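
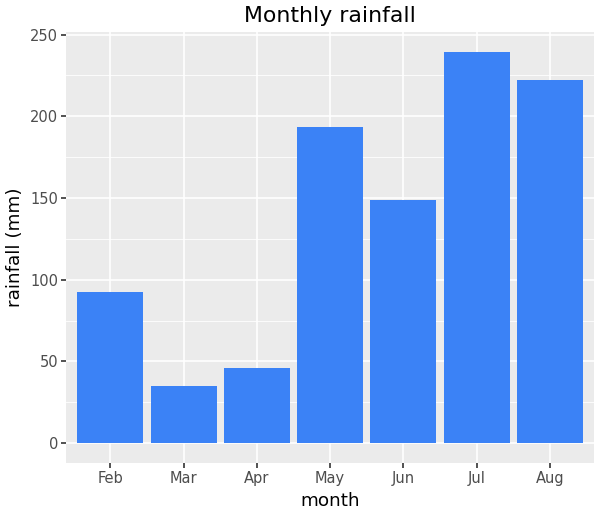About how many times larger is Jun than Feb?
Jun ≈ 140, Feb ≈ 100; 140/100 ≈ 1.4.

≈ 1.4×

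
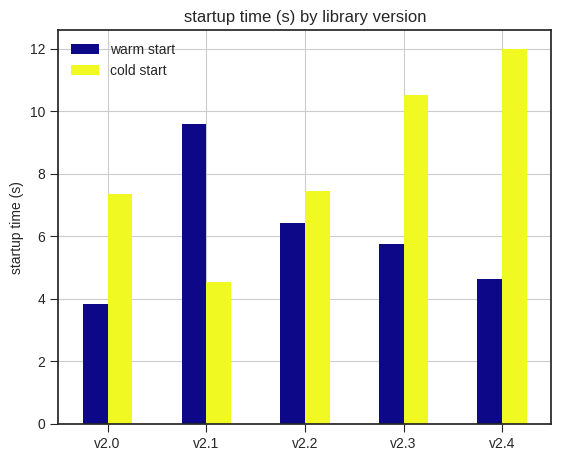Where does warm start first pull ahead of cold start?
v2.1

v2.0: warm start ≈ 4 vs cold start ≈ 7 (not yet); v2.1: warm start ≈ 10 vs cold start ≈ 5 (first crossover).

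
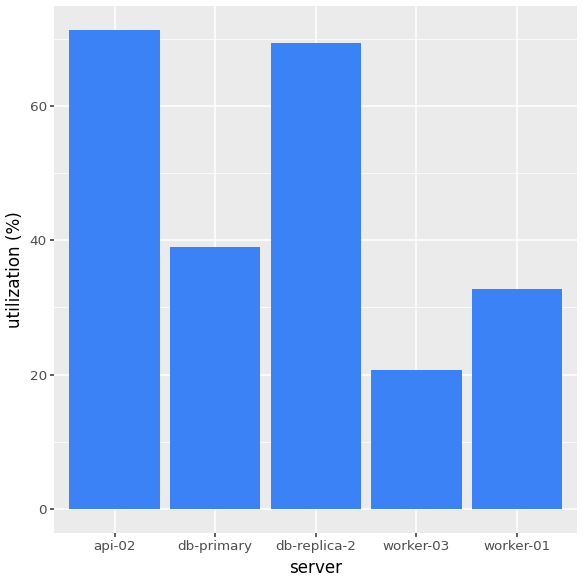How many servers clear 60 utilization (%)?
Above 60: api-02, db-replica-2.

2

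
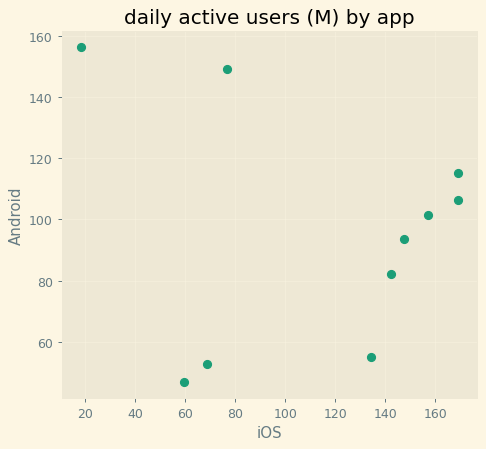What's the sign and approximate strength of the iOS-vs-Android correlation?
no clear correlation

Points are roughly uncorrelated; weak (|r| ≈ 0.1).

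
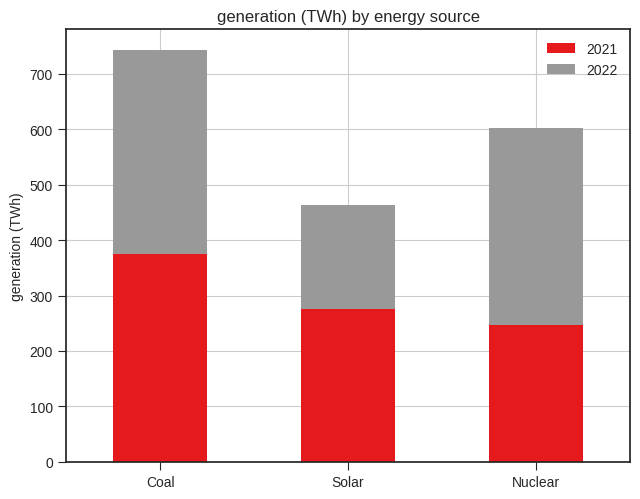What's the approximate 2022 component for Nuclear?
2022 top ≈ 600, bottom ≈ 200; segment ≈ 400.

≈ 400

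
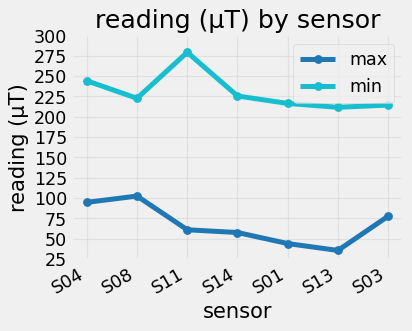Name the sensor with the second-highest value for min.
Top 3 for min: S11 ≈ 275, S04 ≈ 250, S14 ≈ 225.

S04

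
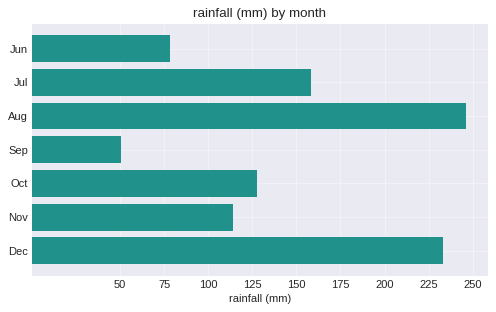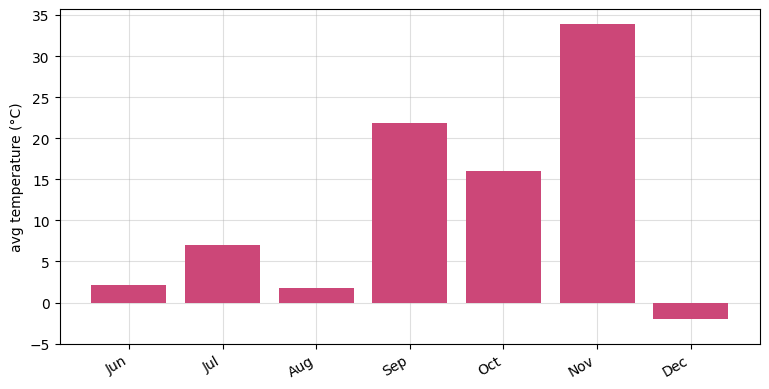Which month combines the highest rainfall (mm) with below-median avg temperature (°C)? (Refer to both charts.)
Chart 2 median avg temperature (°C) ≈ 5; below-median months: Jun, Aug, Dec. Among those, Aug has the highest rainfall (mm) (≈ 250).

Aug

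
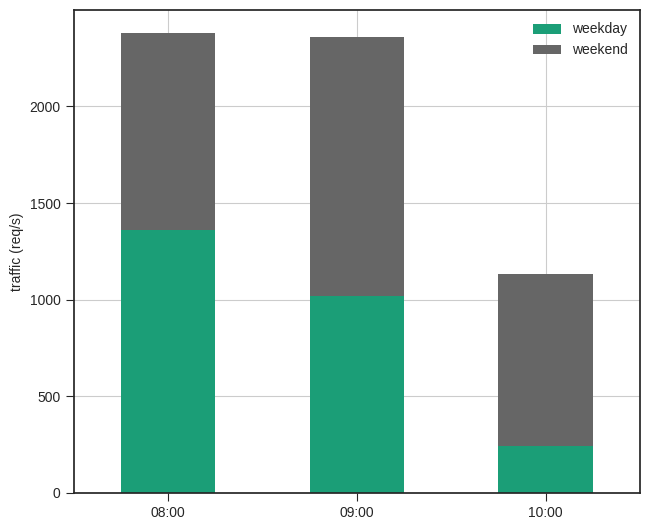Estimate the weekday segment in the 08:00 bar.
≈ 1400

weekday top ≈ 1400, bottom ≈ 0; segment ≈ 1400.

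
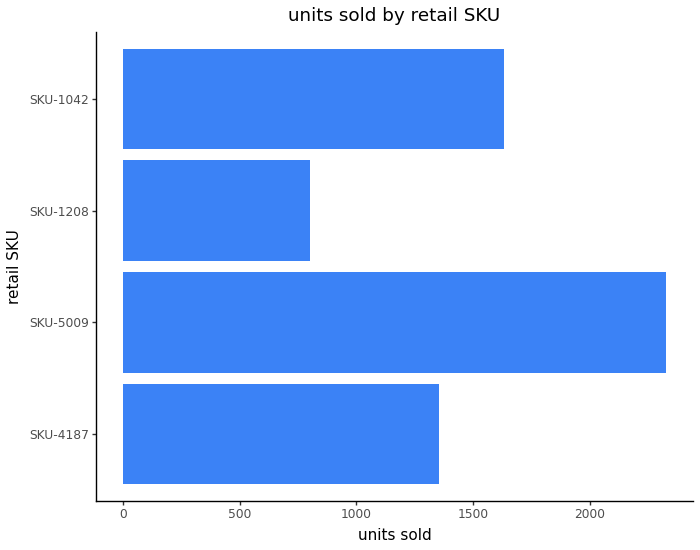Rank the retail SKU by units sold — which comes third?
SKU-4187

Top 4: SKU-5009 ≈ 2400, SKU-1042 ≈ 1600, SKU-4187 ≈ 1400, SKU-1208 ≈ 800.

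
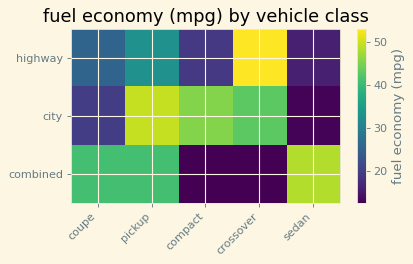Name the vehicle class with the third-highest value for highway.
coupe

Top 4 for highway: crossover ≈ 55, pickup ≈ 35, coupe ≈ 25, compact ≈ 20.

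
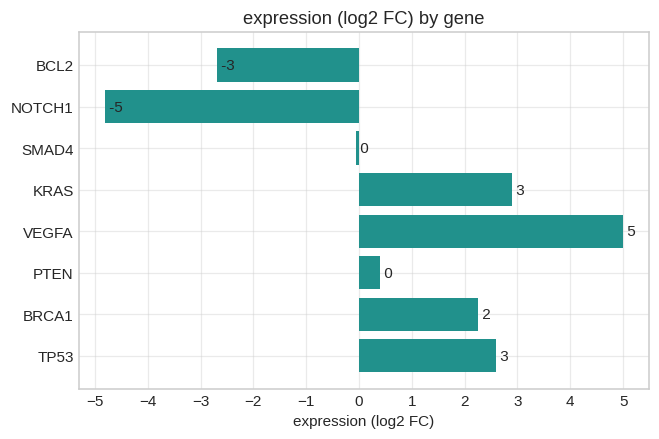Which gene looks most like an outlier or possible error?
NOTCH1 ≈ -5; the rest sit between ≈ -3 and ≈ 5.

NOTCH1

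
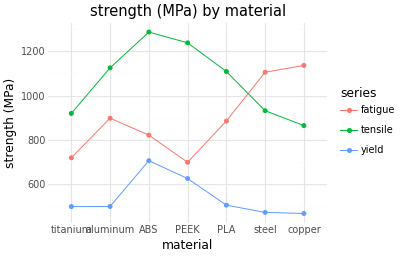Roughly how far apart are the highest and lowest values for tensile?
≈ 400

Max ABS ≈ 1300, min copper ≈ 900; range ≈ 400.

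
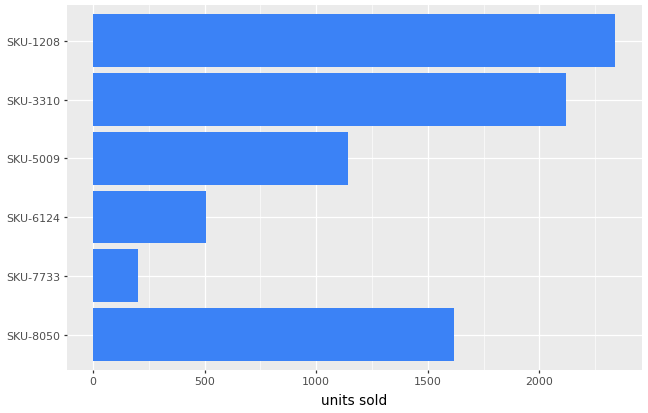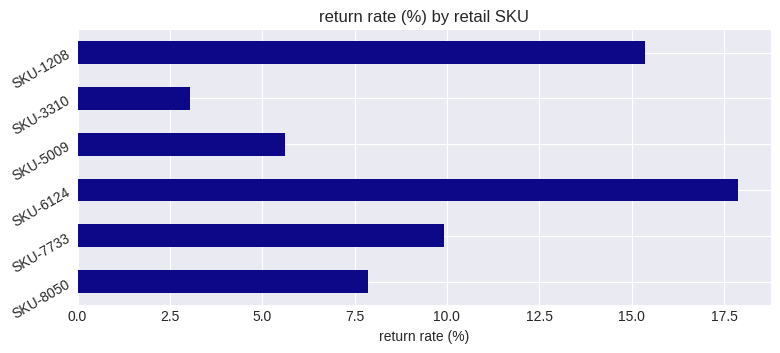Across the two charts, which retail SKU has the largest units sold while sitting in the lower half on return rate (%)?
Chart 2 median return rate (%) ≈ 8; below-median retail SKUs: SKU-8050, SKU-5009, SKU-3310. Among those, SKU-3310 has the highest units sold (≈ 2000).

SKU-3310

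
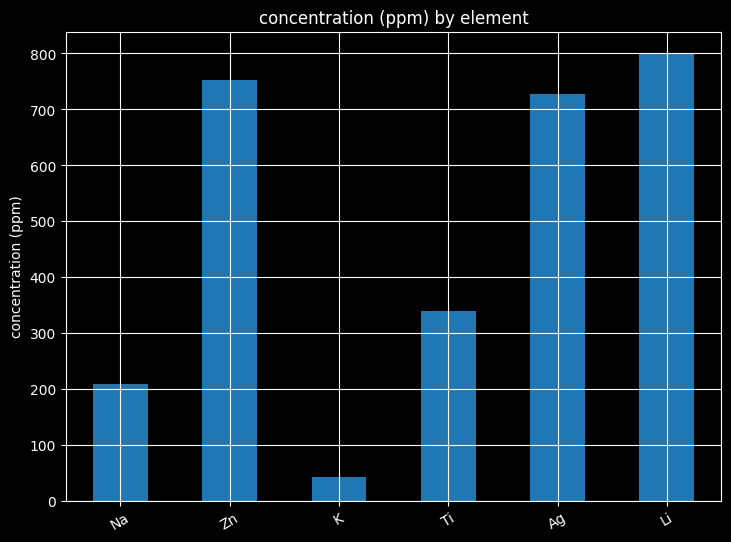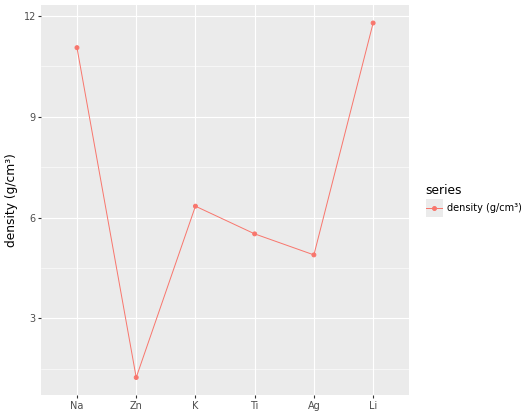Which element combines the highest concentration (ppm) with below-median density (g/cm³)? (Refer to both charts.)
Chart 2 median density (g/cm³) ≈ 6; below-median elements: Zn, Ti, Ag. Among those, Zn has the highest concentration (ppm) (≈ 800).

Zn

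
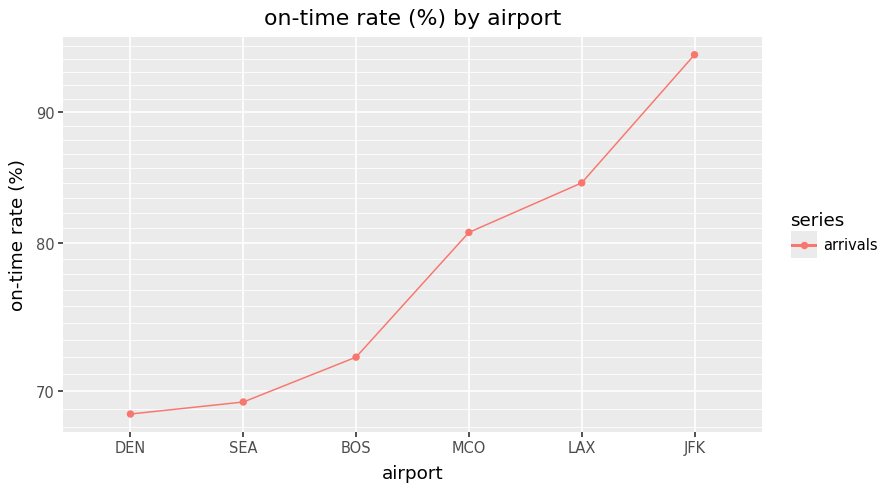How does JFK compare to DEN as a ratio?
≈ 1.36×

JFK ≈ 95, DEN ≈ 70; 95/70 ≈ 1.36.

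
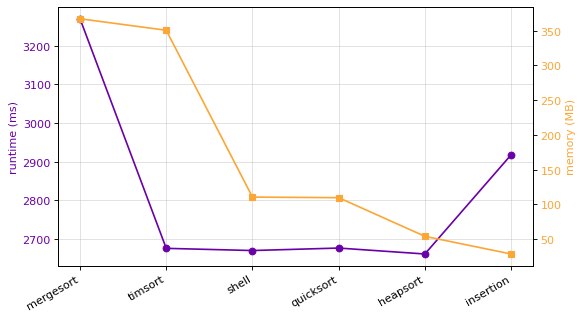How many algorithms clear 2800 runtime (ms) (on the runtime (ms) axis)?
2

Above 2800: mergesort, insertion.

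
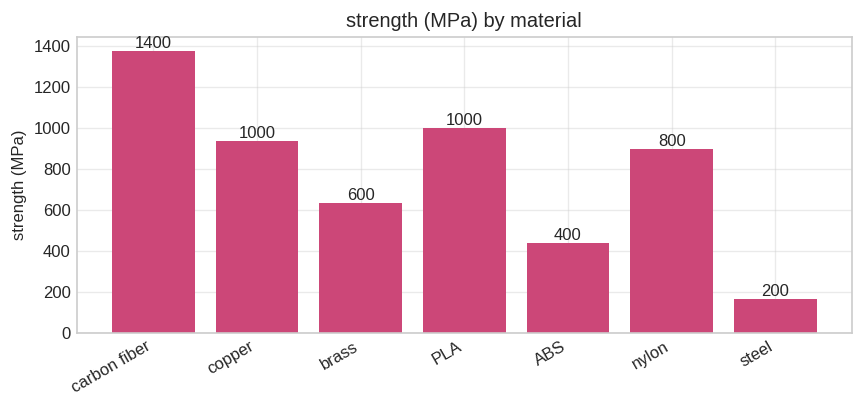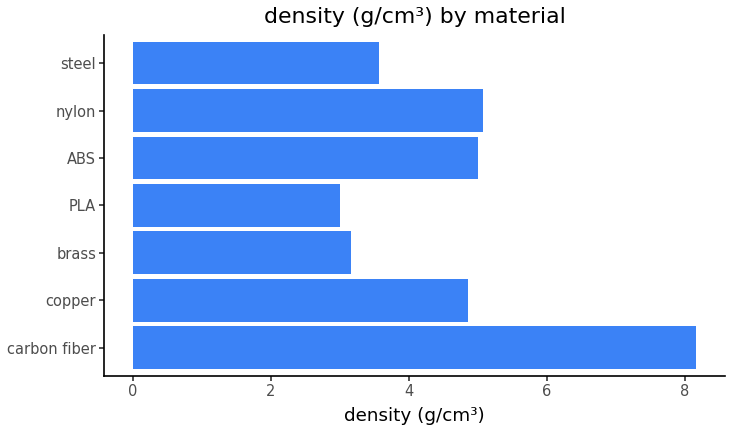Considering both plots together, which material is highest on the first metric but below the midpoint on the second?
PLA

Chart 2 median density (g/cm³) ≈ 5; below-median materials: brass, PLA, steel. Among those, PLA has the highest strength (MPa) (≈ 1000).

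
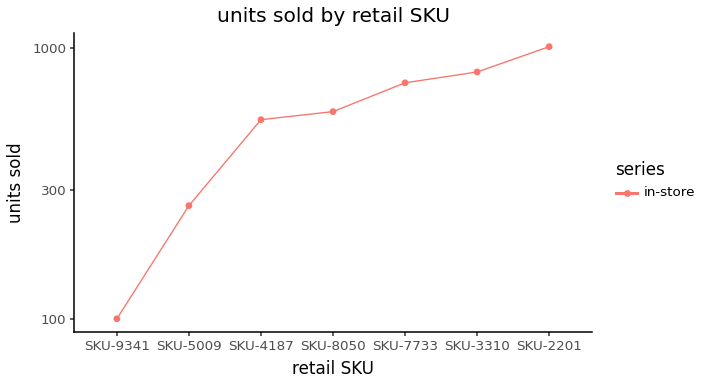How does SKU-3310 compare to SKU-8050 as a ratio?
≈ 1.33×

SKU-3310 ≈ 800, SKU-8050 ≈ 600; 800/600 ≈ 1.33.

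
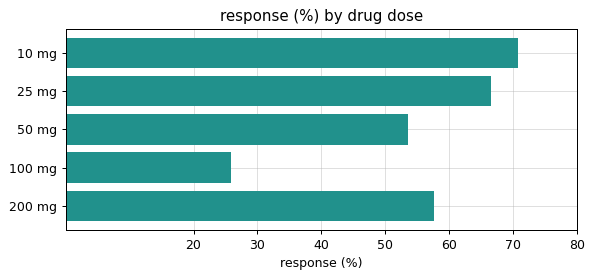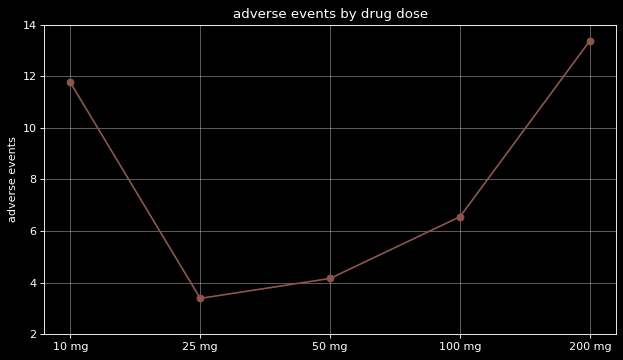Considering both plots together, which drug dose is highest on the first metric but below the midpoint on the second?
25 mg

Chart 2 median adverse events ≈ 6; below-median drug doses: 25 mg, 50 mg. Among those, 25 mg has the highest response (%) (≈ 70).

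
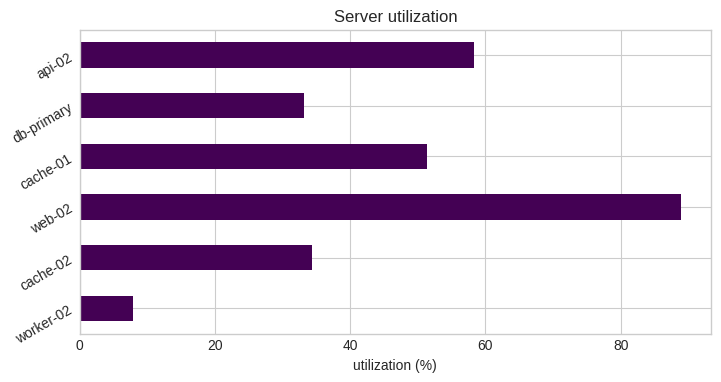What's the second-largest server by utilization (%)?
api-02

Top 3: web-02 ≈ 90, api-02 ≈ 60, cache-01 ≈ 50.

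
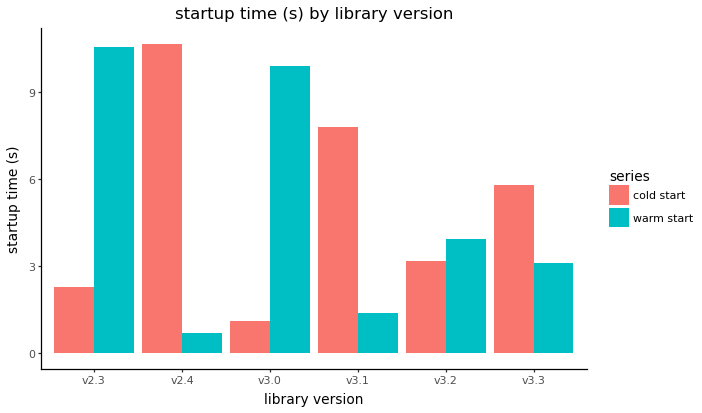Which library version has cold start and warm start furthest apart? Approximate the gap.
v2.4: cold start ≈ 11, warm start ≈ 1 → gap ≈ 10. Next-largest (v3.0) is only ≈ 9.

v2.4, ≈ 10 s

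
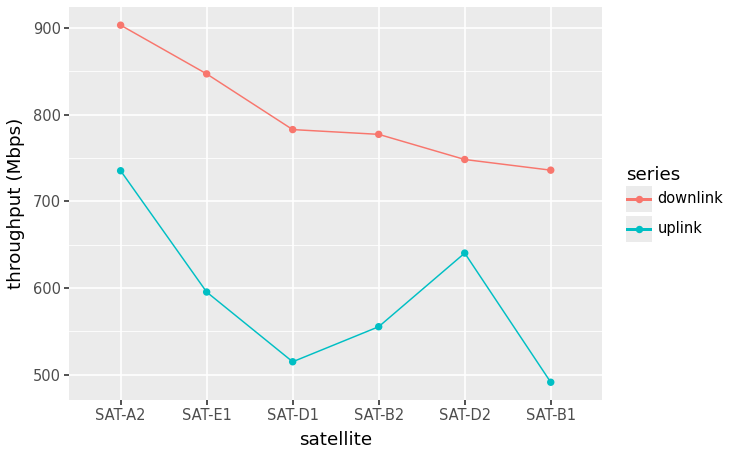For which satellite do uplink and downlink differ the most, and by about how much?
SAT-D1, ≈ 300 Mbps

SAT-D1: uplink ≈ 500, downlink ≈ 800 → gap ≈ 300. Next-largest (SAT-E1) is only ≈ 250.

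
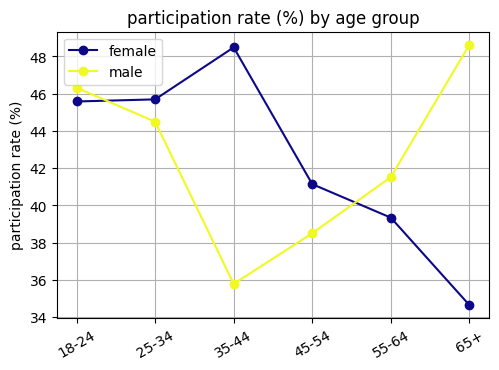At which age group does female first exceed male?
25-34

18-24: female ≈ 46 vs male ≈ 46 (not yet); 25-34: female ≈ 46 vs male ≈ 44 (first crossover).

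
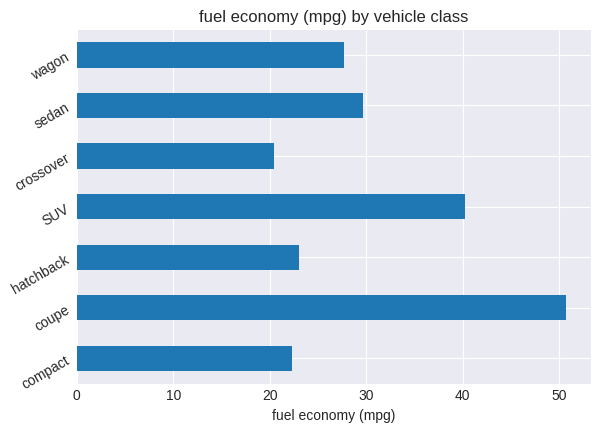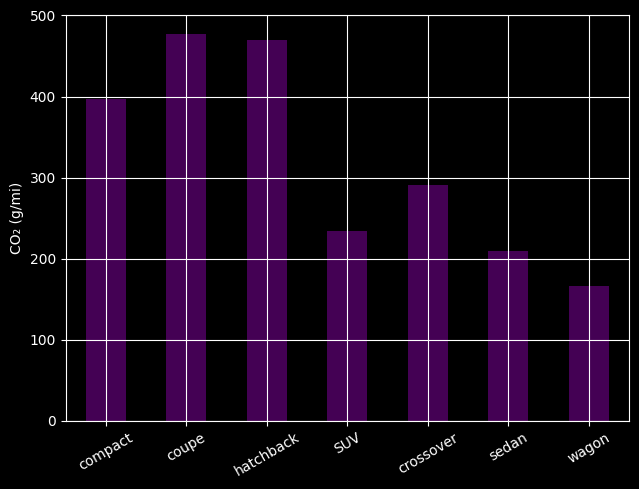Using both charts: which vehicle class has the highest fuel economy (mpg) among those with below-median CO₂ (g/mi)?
SUV

Chart 2 median CO₂ (g/mi) ≈ 300; below-median vehicle classes: SUV, sedan, wagon. Among those, SUV has the highest fuel economy (mpg) (≈ 40).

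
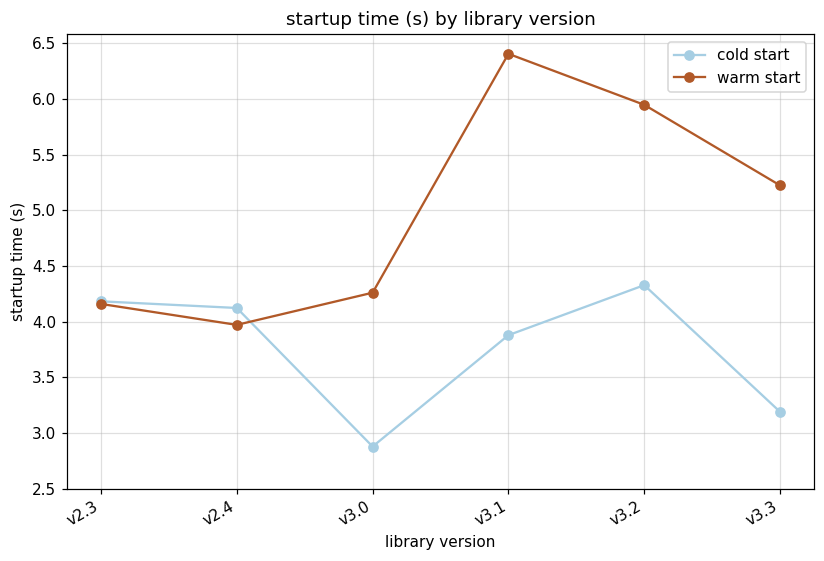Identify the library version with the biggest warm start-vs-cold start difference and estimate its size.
v3.1, ≈ 2.5 s

v3.1: warm start ≈ 6.5, cold start ≈ 4.0 → gap ≈ 2.5. Next-largest (v3.3) is only ≈ 2.0.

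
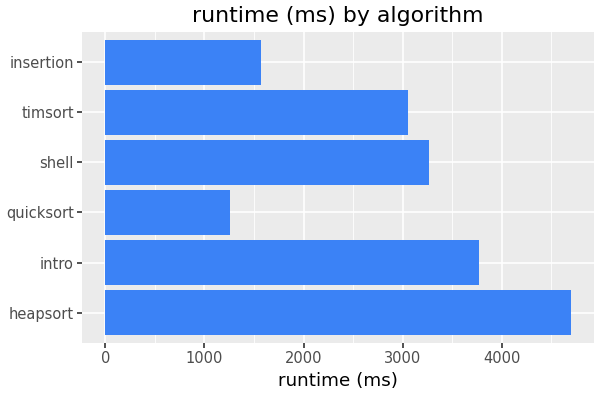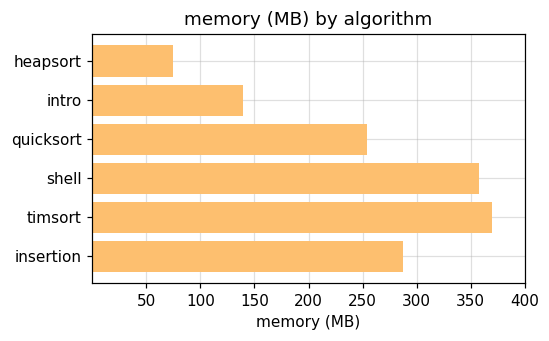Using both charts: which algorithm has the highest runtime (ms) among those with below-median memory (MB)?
heapsort

Chart 2 median memory (MB) ≈ 250; below-median algorithms: heapsort, intro, quicksort. Among those, heapsort has the highest runtime (ms) (≈ 4500).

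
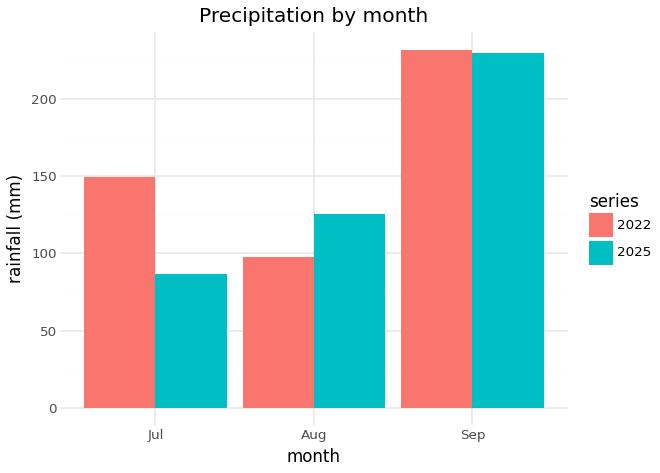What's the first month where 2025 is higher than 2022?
Jul: 2025 ≈ 80 vs 2022 ≈ 140 (not yet); Aug: 2025 ≈ 120 vs 2022 ≈ 100 (first crossover).

Aug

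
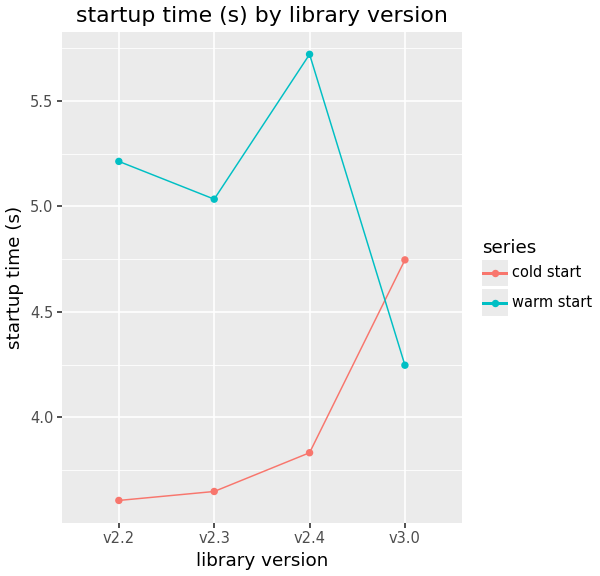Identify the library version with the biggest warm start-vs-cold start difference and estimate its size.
v2.4, ≈ 2.0 s

v2.4: warm start ≈ 5.8, cold start ≈ 3.8 → gap ≈ 2.0. Next-largest (v2.2) is only ≈ 1.6.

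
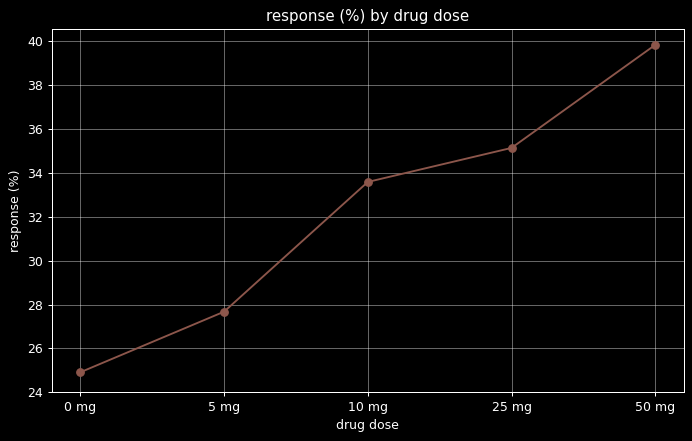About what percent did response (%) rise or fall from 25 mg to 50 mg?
25 mg ≈ 36, 50 mg ≈ 40; (40 − 36) / 36 ≈ +11.1%.

≈ +11.1%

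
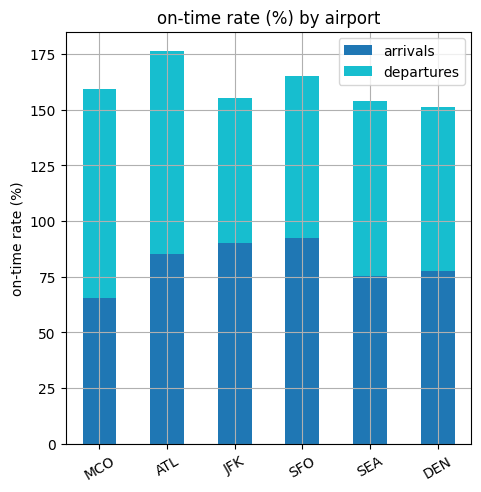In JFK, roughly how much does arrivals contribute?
≈ 100

arrivals top ≈ 100, bottom ≈ 0; segment ≈ 100.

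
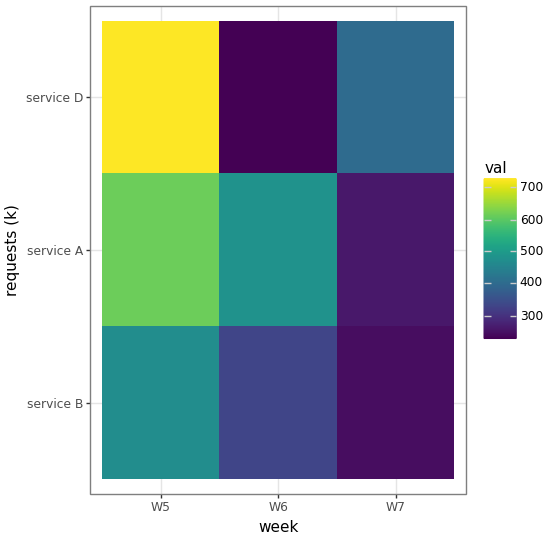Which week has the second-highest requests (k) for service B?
Top 3 for service B: W5 ≈ 450, W6 ≈ 350, W7 ≈ 250.

W6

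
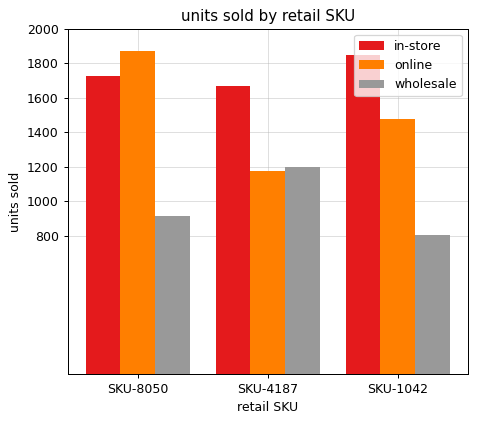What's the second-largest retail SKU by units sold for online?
SKU-1042

Top 3 for online: SKU-8050 ≈ 1800, SKU-1042 ≈ 1400, SKU-4187 ≈ 1200.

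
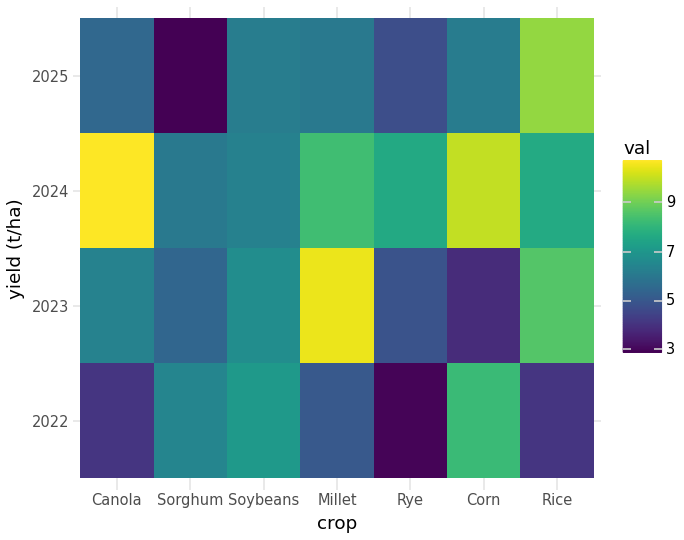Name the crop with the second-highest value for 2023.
Top 3 for 2023: Millet ≈ 11, Rice ≈ 9, Soybeans ≈ 7.

Rice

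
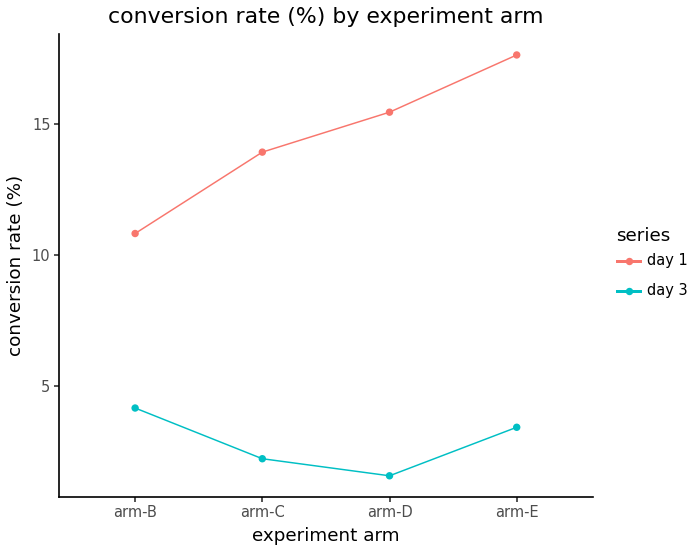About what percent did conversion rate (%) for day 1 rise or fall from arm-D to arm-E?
≈ +12.5%

arm-D ≈ 16, arm-E ≈ 18; (18 − 16) / 16 ≈ +12.5%.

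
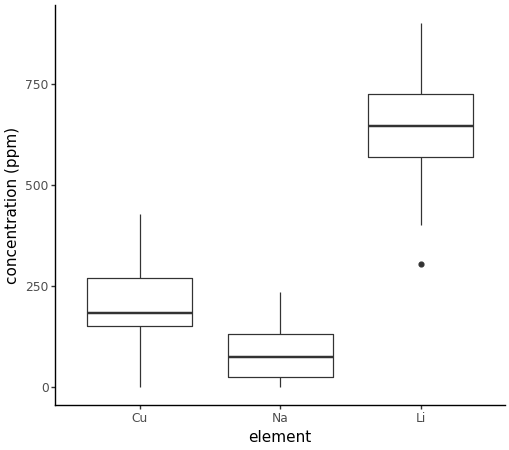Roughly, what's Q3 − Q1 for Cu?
≈ 100

Q3 ≈ 250, Q1 ≈ 150; IQR ≈ 100.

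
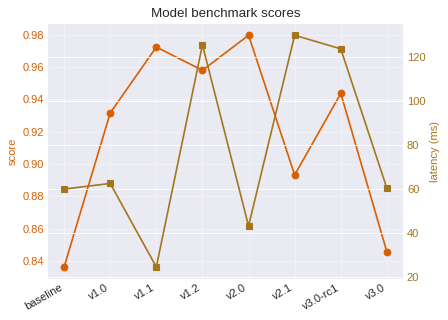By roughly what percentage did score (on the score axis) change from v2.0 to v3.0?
v2.0 ≈ 0.98, v3.0 ≈ 0.84; (0.84 − 0.98) / 0.98 ≈ -14.3%.

≈ -14.3%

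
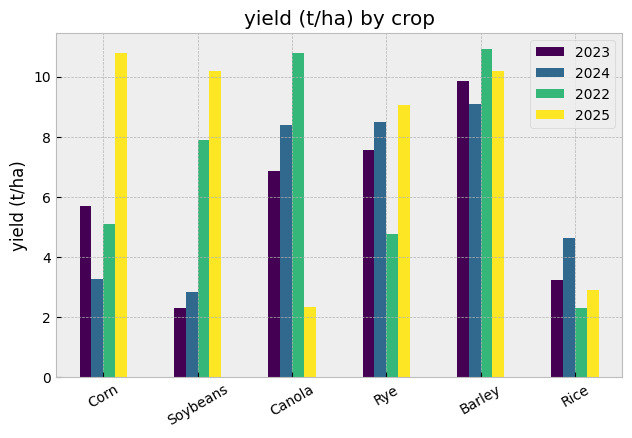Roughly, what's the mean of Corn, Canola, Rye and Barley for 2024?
(3 + 8 + 8 + 9) / 4 ≈ 7.

≈ 7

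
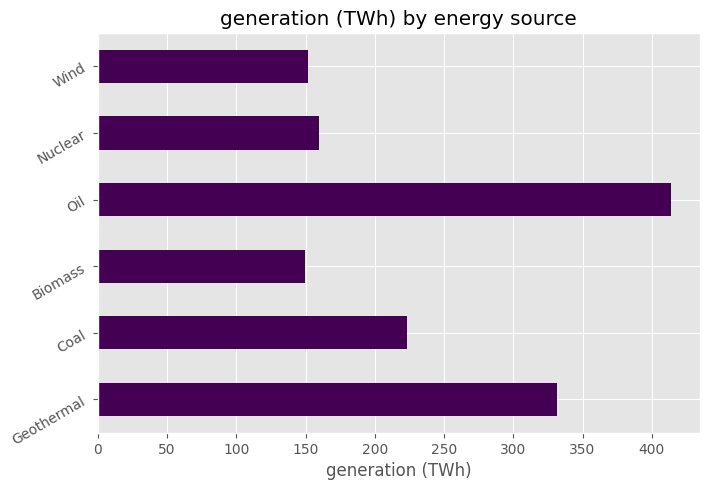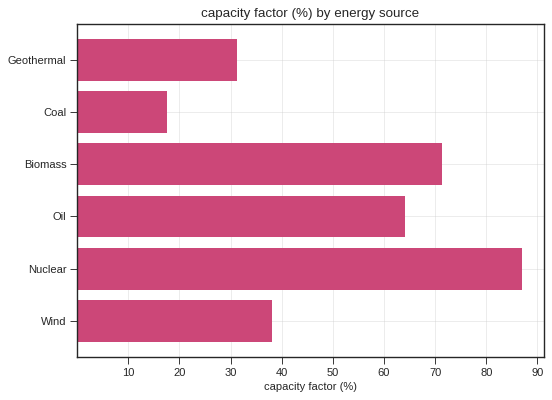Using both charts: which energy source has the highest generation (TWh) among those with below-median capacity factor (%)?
Chart 2 median capacity factor (%) ≈ 50; below-median energy sources: Geothermal, Coal, Wind. Among those, Geothermal has the highest generation (TWh) (≈ 350).

Geothermal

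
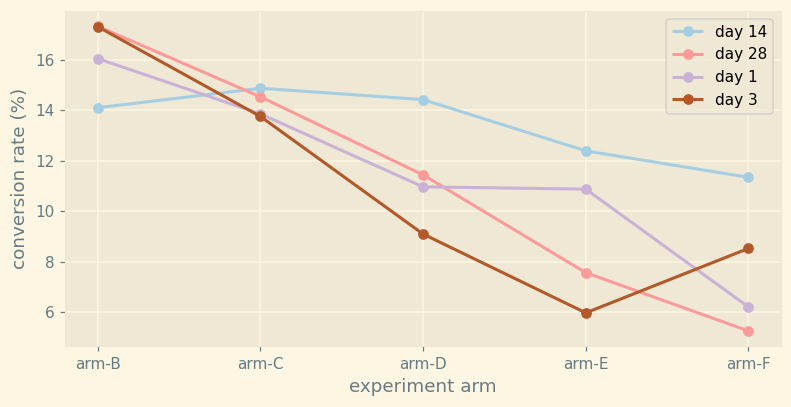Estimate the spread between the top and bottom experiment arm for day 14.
≈ 2

Max arm-C ≈ 14, min arm-F ≈ 12; range ≈ 2.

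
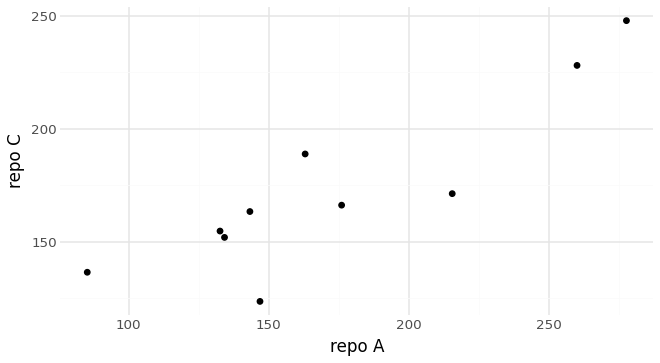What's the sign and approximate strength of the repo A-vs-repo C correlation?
Points are positively correlated; strong (|r| ≈ 0.9).

positive, strong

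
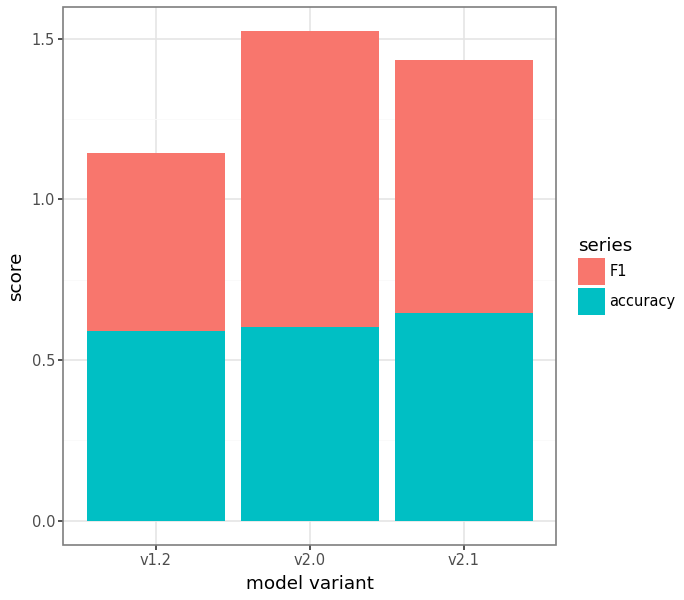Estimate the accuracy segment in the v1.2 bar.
≈ 0.6

accuracy top ≈ 0.6, bottom ≈ 0.0; segment ≈ 0.6.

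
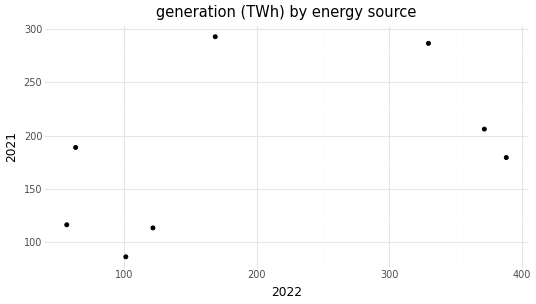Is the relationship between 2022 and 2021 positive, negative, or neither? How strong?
Points are positively correlated; moderate (|r| ≈ 0.5).

positive, moderate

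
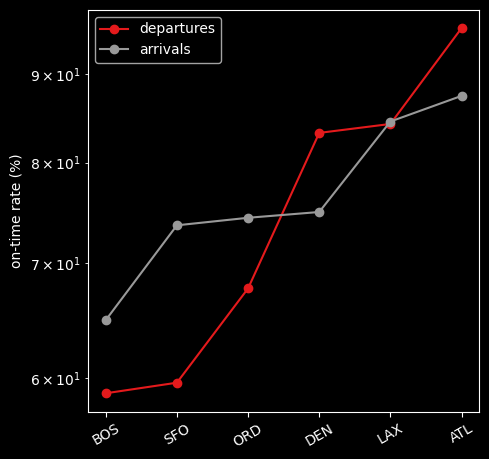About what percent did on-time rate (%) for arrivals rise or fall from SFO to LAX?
SFO ≈ 75, LAX ≈ 85; (85 − 75) / 75 ≈ +13.3%.

≈ +13.3%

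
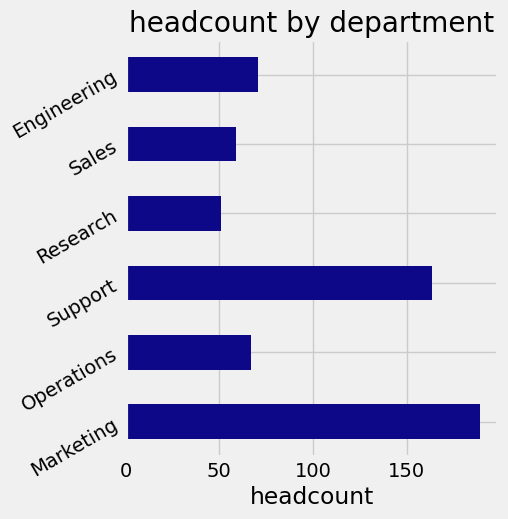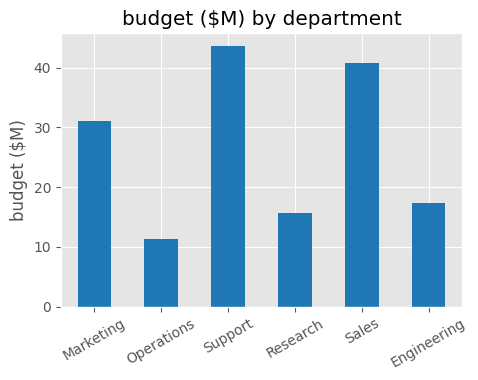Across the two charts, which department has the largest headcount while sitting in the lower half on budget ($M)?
Chart 2 median budget ($M) ≈ 25; below-median departments: Operations, Research, Engineering. Among those, Engineering has the highest headcount (≈ 80).

Engineering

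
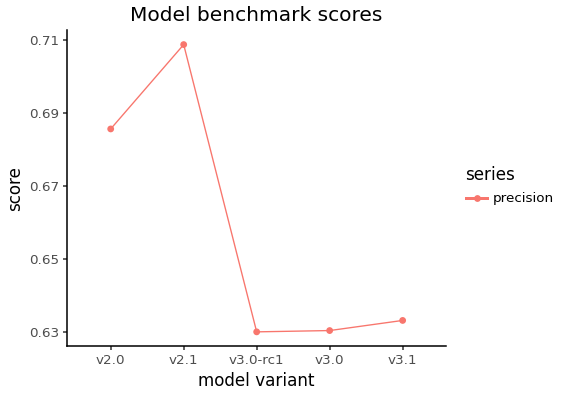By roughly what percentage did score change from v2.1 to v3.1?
v2.1 ≈ 0.71, v3.1 ≈ 0.63; (0.63 − 0.71) / 0.71 ≈ -11.3%.

≈ -11.3%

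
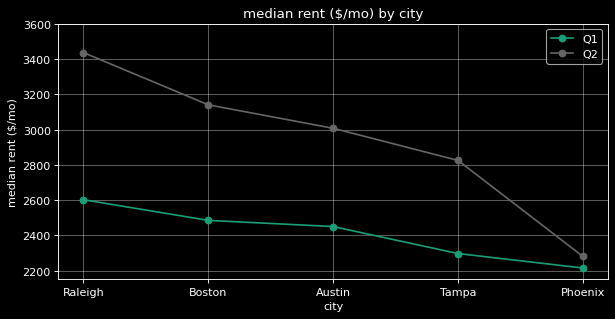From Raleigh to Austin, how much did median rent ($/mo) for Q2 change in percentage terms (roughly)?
Raleigh ≈ 3400, Austin ≈ 3000; (3000 − 3400) / 3400 ≈ -11.8%.

≈ -11.8%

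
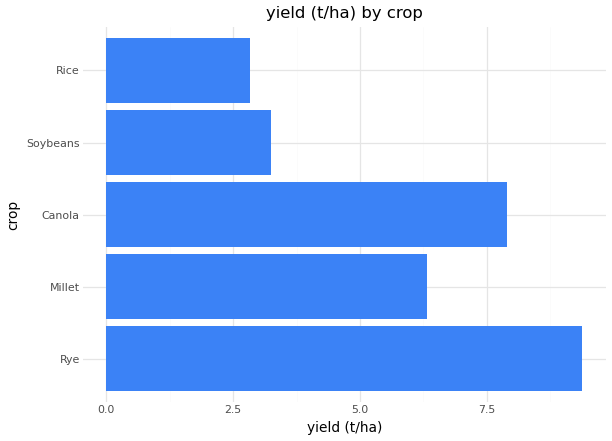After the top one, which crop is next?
Canola

Top 3: Rye ≈ 9, Canola ≈ 8, Millet ≈ 6.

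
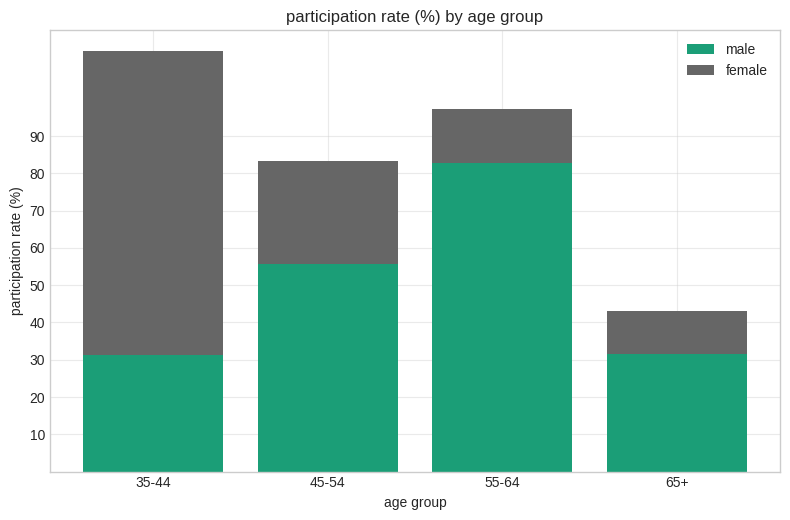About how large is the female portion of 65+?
≈ 10

female top ≈ 40, bottom ≈ 30; segment ≈ 10.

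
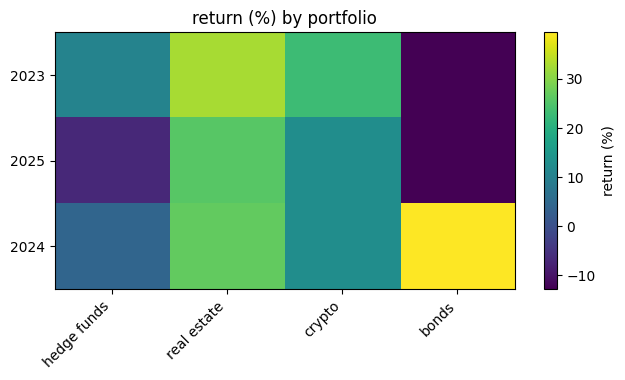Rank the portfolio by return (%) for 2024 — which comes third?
Top 4 for 2024: bonds ≈ 40, real estate ≈ 25, crypto ≈ 15, hedge funds ≈ 5.

crypto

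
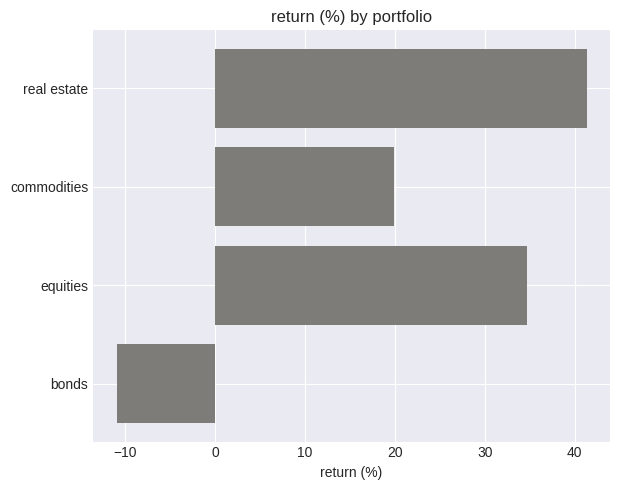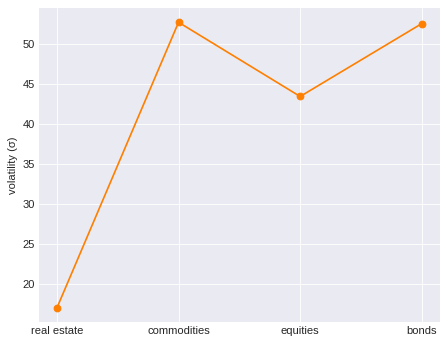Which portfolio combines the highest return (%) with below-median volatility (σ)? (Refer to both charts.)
real estate

Chart 2 median volatility (σ) ≈ 50; below-median portfolios: real estate, equities. Among those, real estate has the highest return (%) (≈ 40).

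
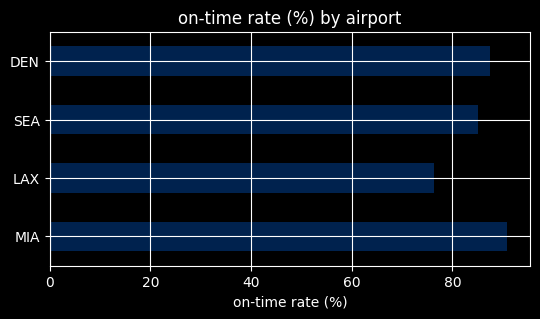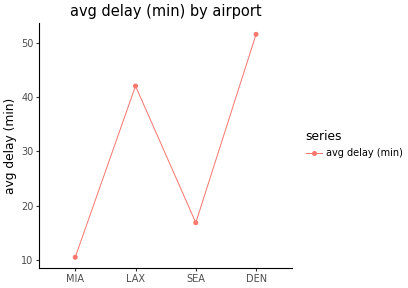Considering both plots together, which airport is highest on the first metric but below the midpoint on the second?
Chart 2 median avg delay (min) ≈ 30; below-median airports: MIA, SEA. Among those, MIA has the highest on-time rate (%) (≈ 90).

MIA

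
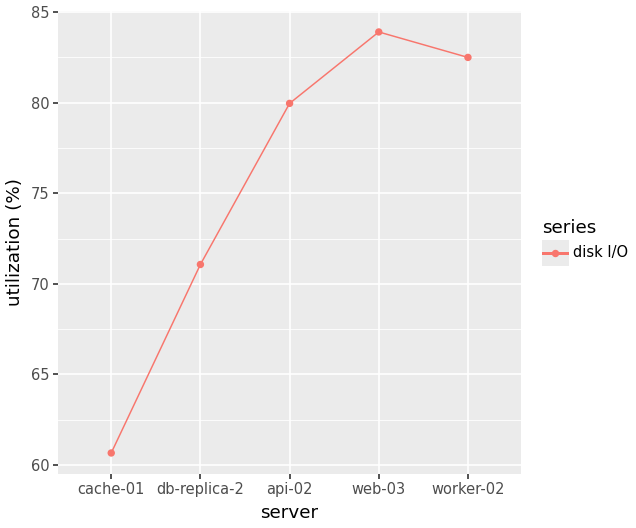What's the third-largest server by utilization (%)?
api-02

Top 4: web-03 ≈ 84, worker-02 ≈ 82, api-02 ≈ 80, db-replica-2 ≈ 72.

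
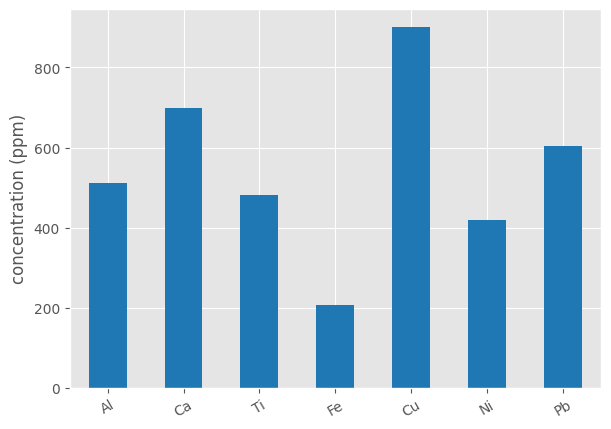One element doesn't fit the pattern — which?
Cu ≈ 900; the rest sit between ≈ 200 and ≈ 700.

Cu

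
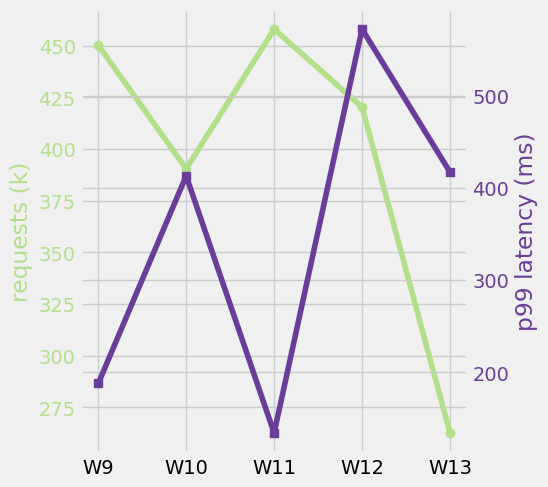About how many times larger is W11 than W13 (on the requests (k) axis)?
W11 ≈ 460, W13 ≈ 260; 460/260 ≈ 1.77.

≈ 1.77×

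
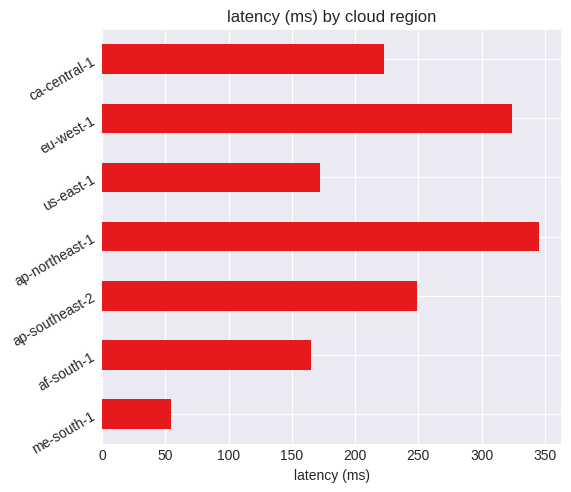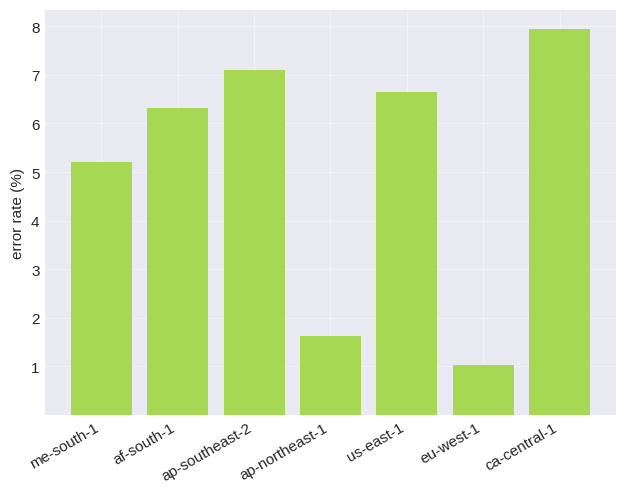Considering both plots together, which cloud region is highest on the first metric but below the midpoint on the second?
Chart 2 median error rate (%) ≈ 6; below-median cloud regions: me-south-1, ap-northeast-1, eu-west-1. Among those, ap-northeast-1 has the highest latency (ms) (≈ 350).

ap-northeast-1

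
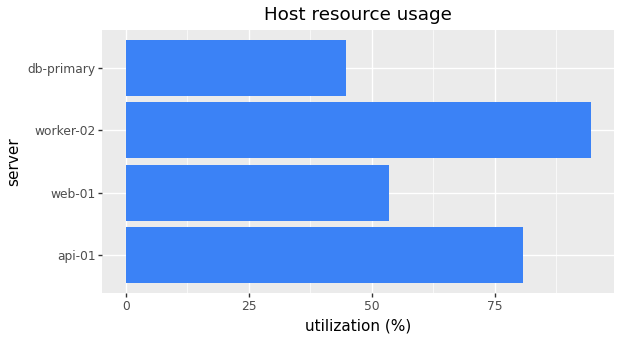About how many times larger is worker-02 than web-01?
worker-02 ≈ 90, web-01 ≈ 50; 90/50 ≈ 1.8.

≈ 1.8×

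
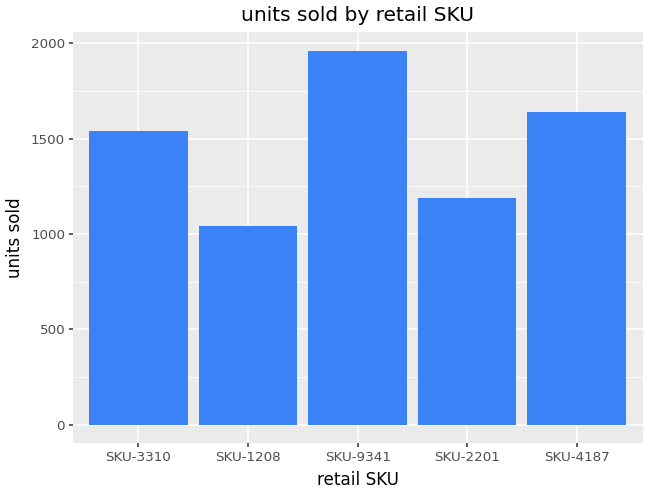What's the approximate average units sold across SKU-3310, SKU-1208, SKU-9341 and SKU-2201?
(1600 + 1000 + 2000 + 1200) / 4 ≈ 1450.

≈ 1450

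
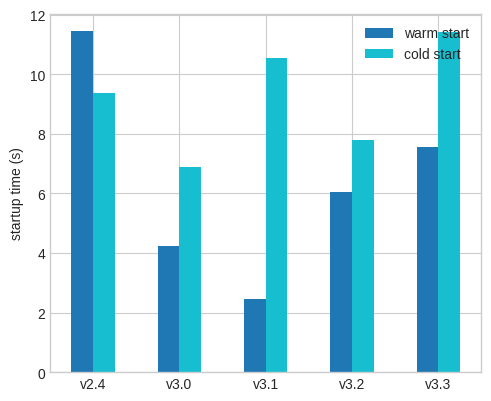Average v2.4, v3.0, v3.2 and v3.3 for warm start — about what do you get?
≈ 7

(11 + 4 + 6 + 8) / 4 ≈ 7.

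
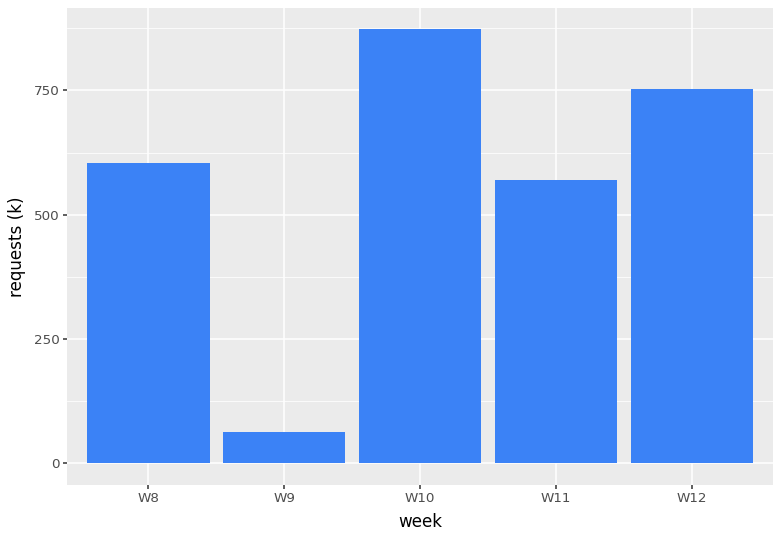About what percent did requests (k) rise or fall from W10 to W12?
≈ -11.1%

W10 ≈ 900, W12 ≈ 800; (800 − 900) / 900 ≈ -11.1%.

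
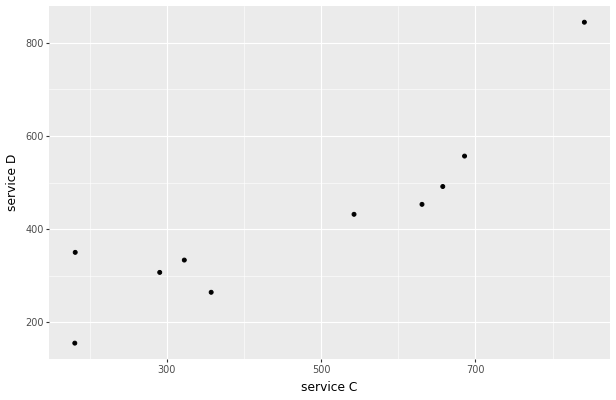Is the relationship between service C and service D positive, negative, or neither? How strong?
positive, strong

Points are positively correlated; strong (|r| ≈ 0.9).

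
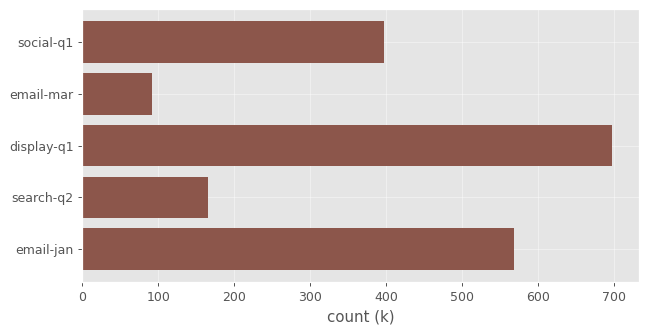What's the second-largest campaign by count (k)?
Top 3: display-q1 ≈ 700, email-jan ≈ 600, social-q1 ≈ 400.

email-jan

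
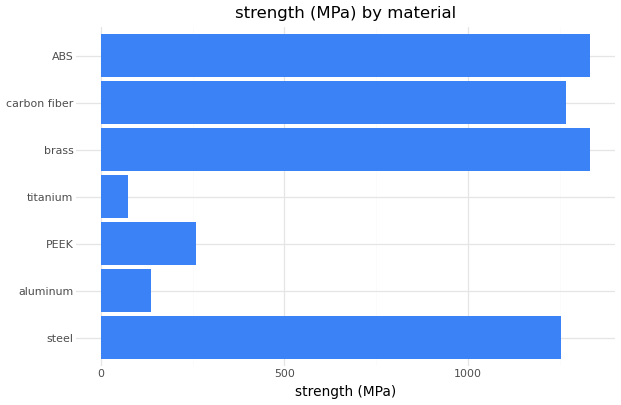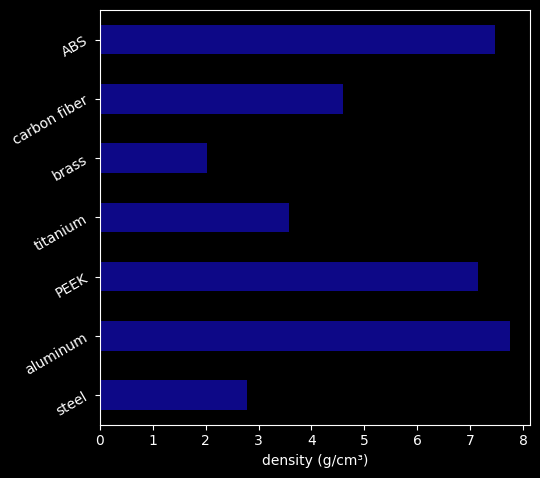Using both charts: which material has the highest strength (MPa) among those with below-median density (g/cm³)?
Chart 2 median density (g/cm³) ≈ 5; below-median materials: steel, titanium, brass. Among those, brass has the highest strength (MPa) (≈ 1400).

brass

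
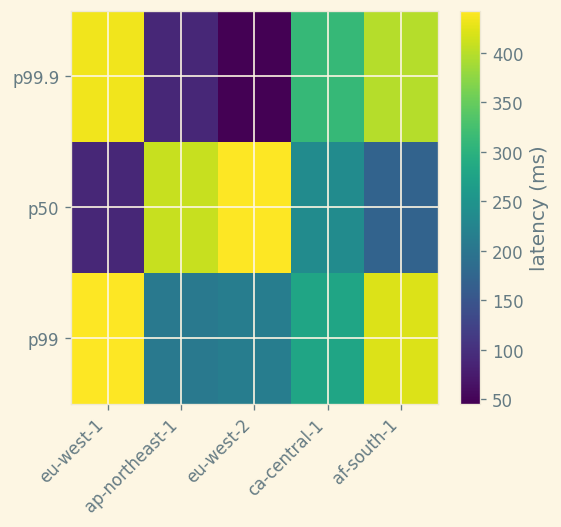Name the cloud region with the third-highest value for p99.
Top 4 for p99: eu-west-1 ≈ 450, af-south-1 ≈ 400, ca-central-1 ≈ 300, eu-west-2 ≈ 200.

ca-central-1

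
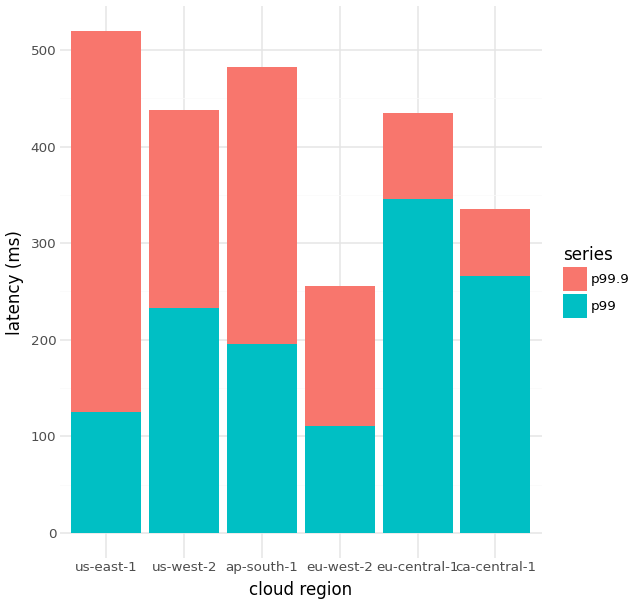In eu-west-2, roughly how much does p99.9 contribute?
≈ 150

p99.9 top ≈ 250, bottom ≈ 100; segment ≈ 150.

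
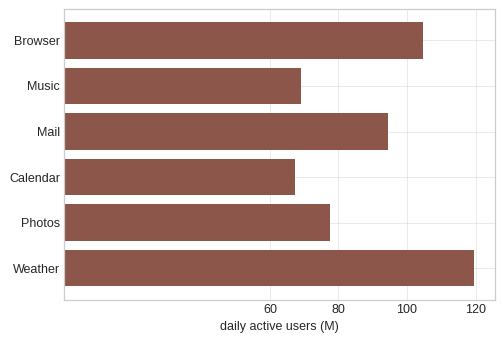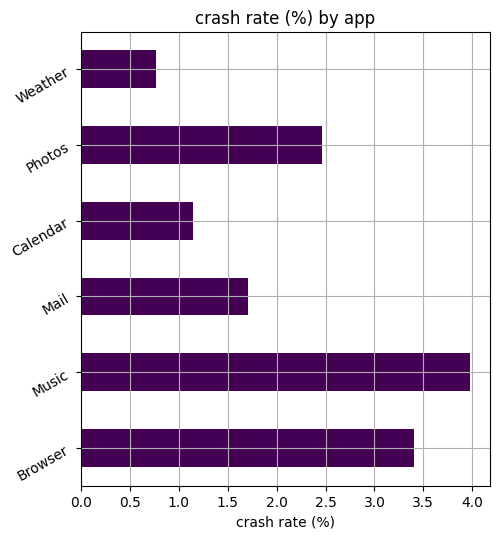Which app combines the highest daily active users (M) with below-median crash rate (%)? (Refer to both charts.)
Weather

Chart 2 median crash rate (%) ≈ 2; below-median apps: Mail, Calendar, Weather. Among those, Weather has the highest daily active users (M) (≈ 120).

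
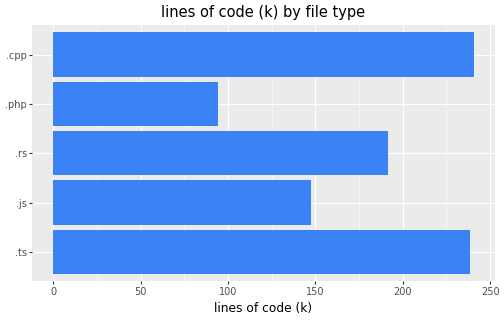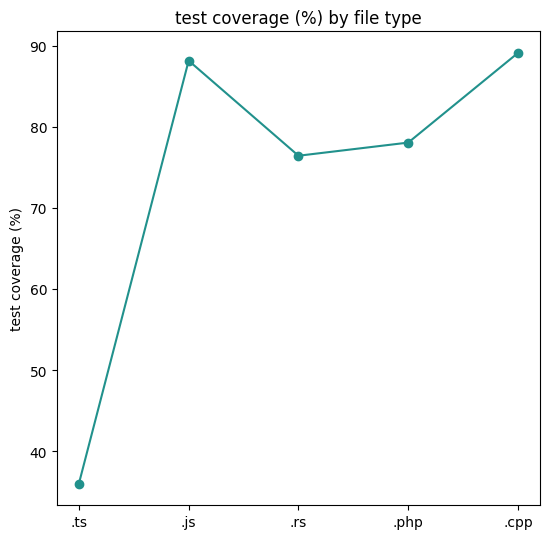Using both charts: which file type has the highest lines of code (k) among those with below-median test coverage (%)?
Chart 2 median test coverage (%) ≈ 80; below-median file types: .ts, .rs. Among those, .ts has the highest lines of code (k) (≈ 250).

.ts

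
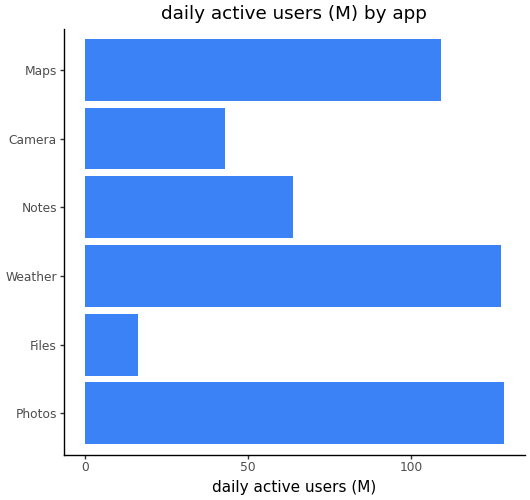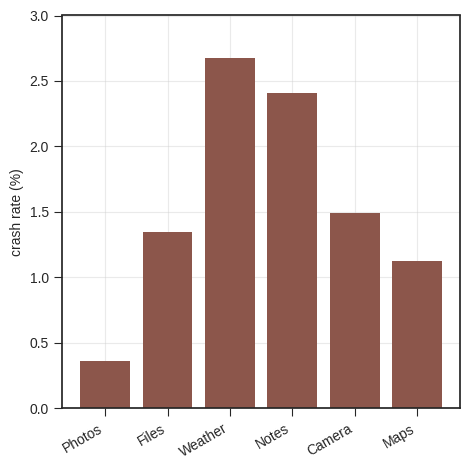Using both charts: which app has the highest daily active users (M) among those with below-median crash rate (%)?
Photos

Chart 2 median crash rate (%) ≈ 1.5; below-median apps: Photos, Files, Maps. Among those, Photos has the highest daily active users (M) (≈ 120).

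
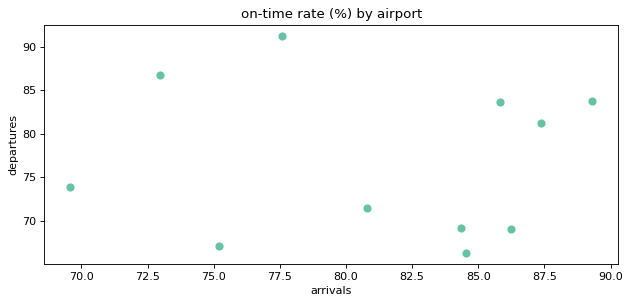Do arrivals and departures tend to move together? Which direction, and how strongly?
Points are roughly uncorrelated; weak (|r| ≈ 0.0).

no clear correlation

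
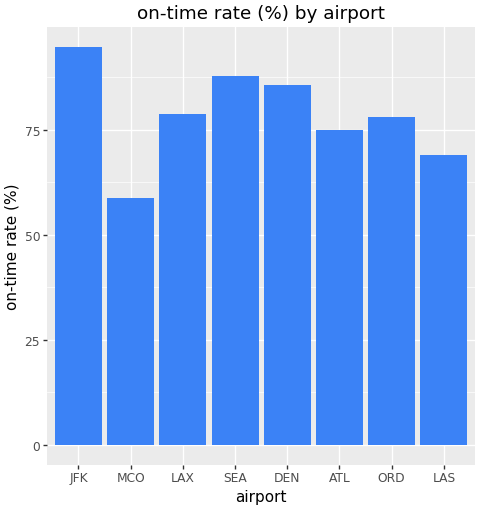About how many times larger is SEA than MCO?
≈ 1.5×

SEA ≈ 90, MCO ≈ 60; 90/60 ≈ 1.5.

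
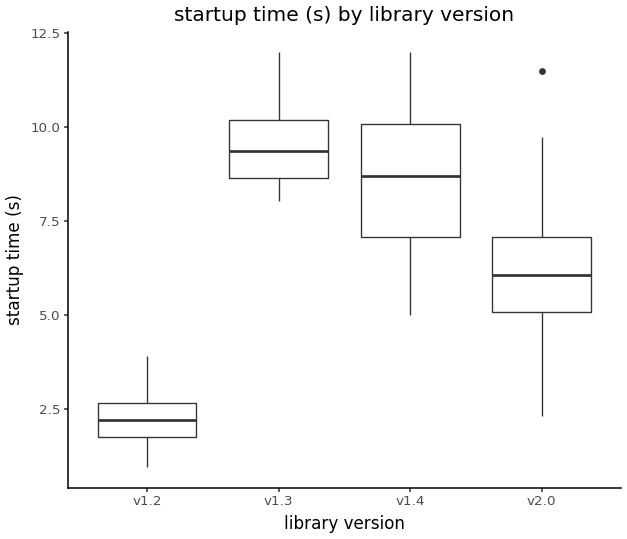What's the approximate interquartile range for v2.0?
Q3 ≈ 7, Q1 ≈ 5; IQR ≈ 2.

≈ 2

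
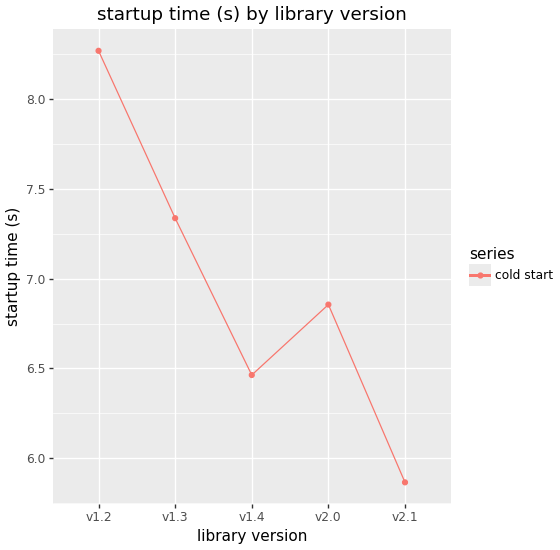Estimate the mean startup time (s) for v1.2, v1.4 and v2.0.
(8.5 + 6.5 + 7.0) / 3 ≈ 7.33.

≈ 7.33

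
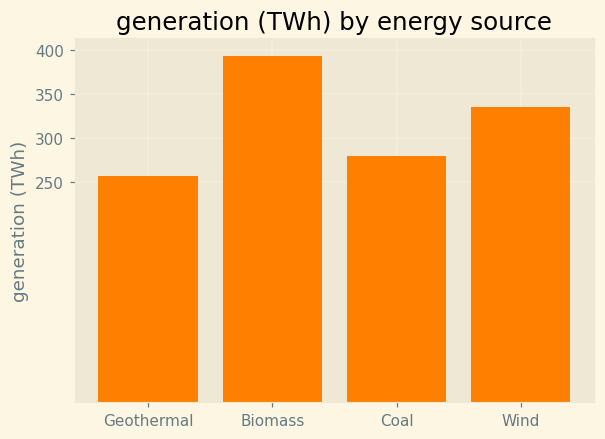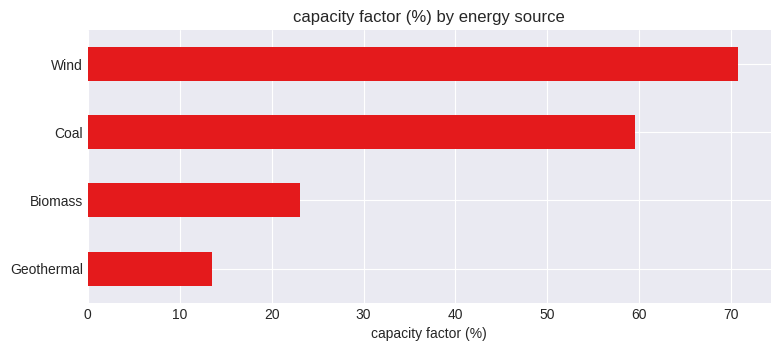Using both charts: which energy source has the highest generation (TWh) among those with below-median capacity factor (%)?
Biomass

Chart 2 median capacity factor (%) ≈ 40; below-median energy sources: Geothermal, Biomass. Among those, Biomass has the highest generation (TWh) (≈ 400).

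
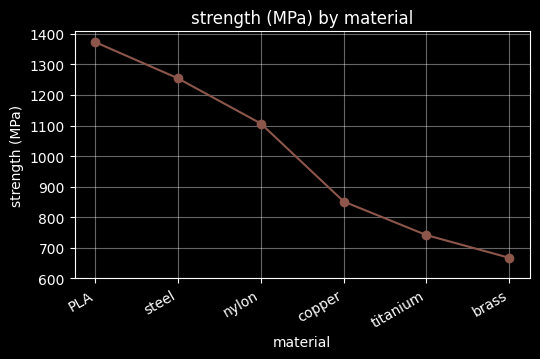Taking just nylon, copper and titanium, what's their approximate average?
≈ 900

(1100 + 900 + 700) / 3 ≈ 900.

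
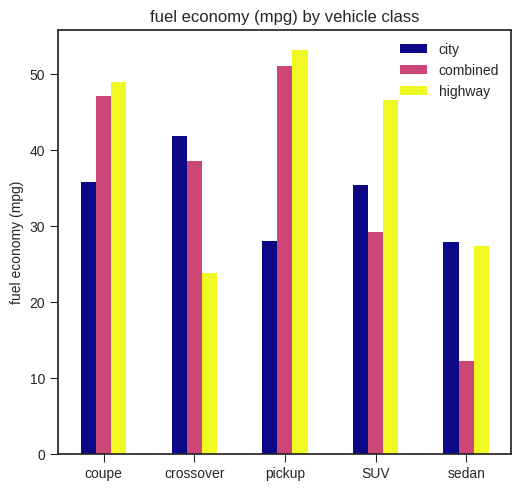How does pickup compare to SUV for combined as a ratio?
pickup ≈ 50, SUV ≈ 30; 50/30 ≈ 1.67.

≈ 1.67×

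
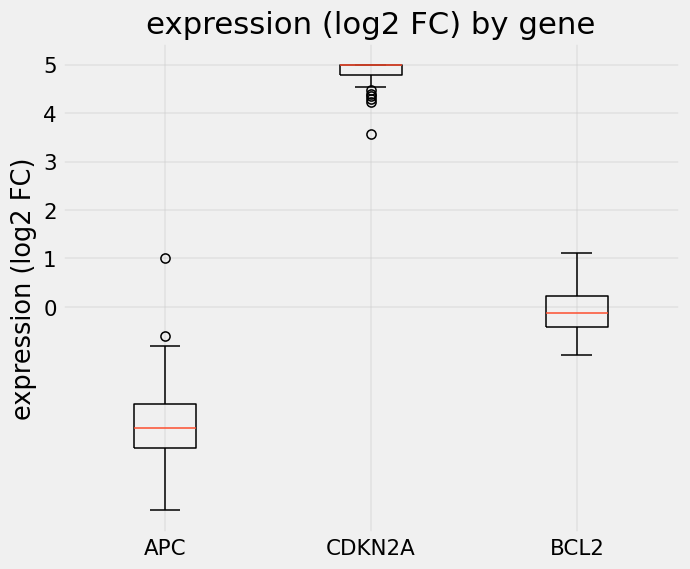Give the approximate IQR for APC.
≈ 1

Q3 ≈ -2, Q1 ≈ -3; IQR ≈ 1.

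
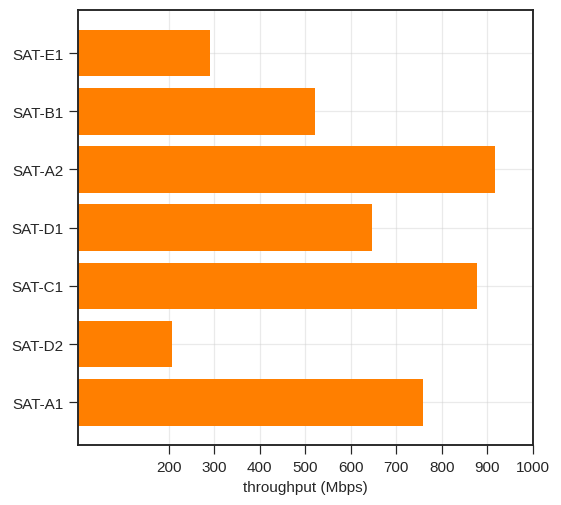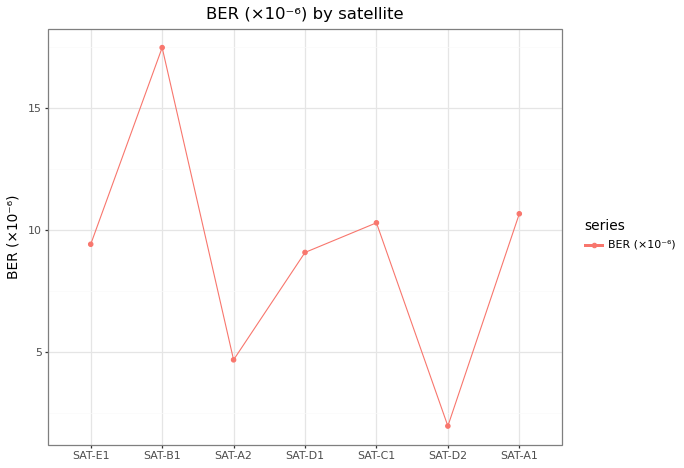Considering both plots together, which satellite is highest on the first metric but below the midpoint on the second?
SAT-A2

Chart 2 median BER (×10⁻⁶) ≈ 10; below-median satellites: SAT-A2, SAT-D1, SAT-D2. Among those, SAT-A2 has the highest throughput (Mbps) (≈ 900).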